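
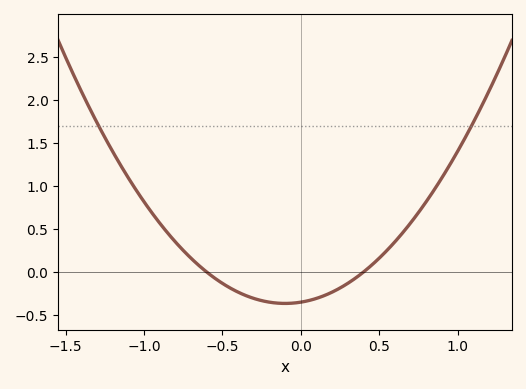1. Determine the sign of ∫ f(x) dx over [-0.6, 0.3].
negative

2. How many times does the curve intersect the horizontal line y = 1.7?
2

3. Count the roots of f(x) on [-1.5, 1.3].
2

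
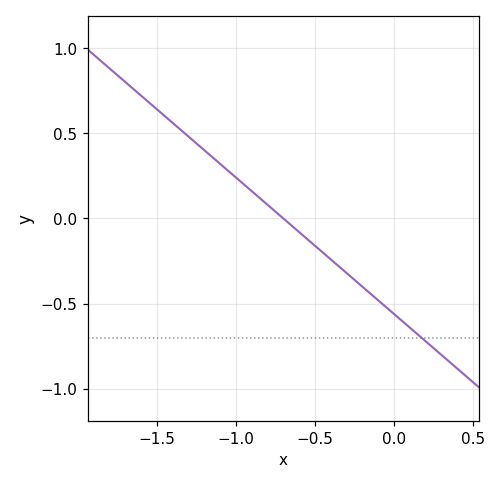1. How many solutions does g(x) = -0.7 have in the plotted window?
1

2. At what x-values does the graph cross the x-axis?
-0.7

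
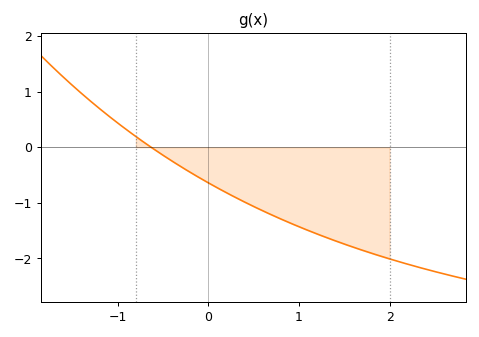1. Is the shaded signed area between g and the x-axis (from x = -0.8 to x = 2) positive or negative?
negative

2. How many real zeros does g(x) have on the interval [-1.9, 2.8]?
1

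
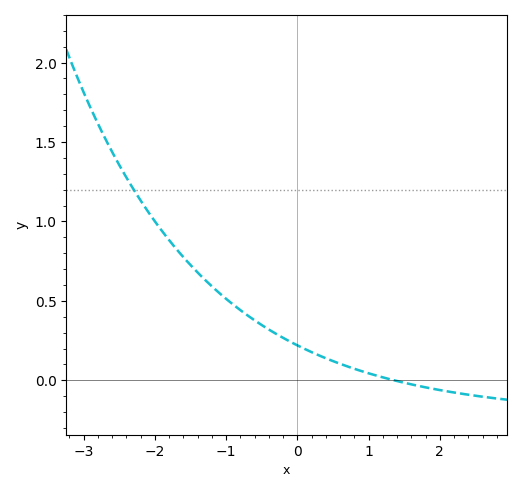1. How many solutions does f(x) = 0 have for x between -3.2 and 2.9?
1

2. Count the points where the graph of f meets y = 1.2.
1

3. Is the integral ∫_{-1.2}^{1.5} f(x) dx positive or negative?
positive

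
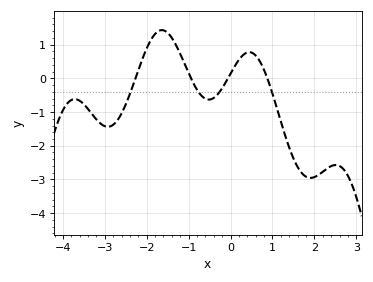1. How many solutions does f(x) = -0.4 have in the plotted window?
4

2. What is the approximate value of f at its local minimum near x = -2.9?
-1.44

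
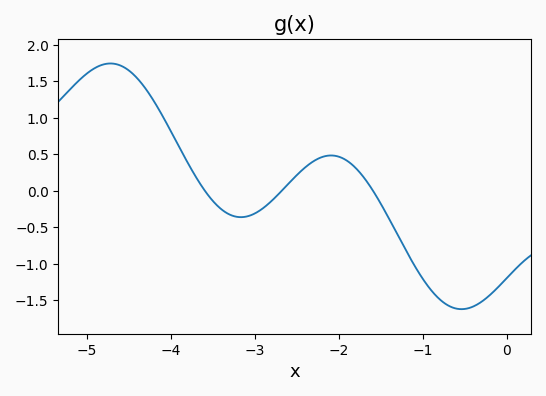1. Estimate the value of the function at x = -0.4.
-1.59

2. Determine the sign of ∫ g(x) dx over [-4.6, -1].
positive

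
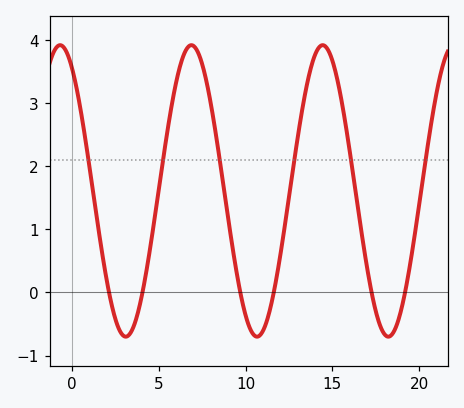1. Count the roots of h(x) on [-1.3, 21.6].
6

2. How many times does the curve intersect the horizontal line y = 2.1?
6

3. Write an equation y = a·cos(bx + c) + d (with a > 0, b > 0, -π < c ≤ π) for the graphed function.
y = 2.31cos(0.83x + 0.582) + 1.61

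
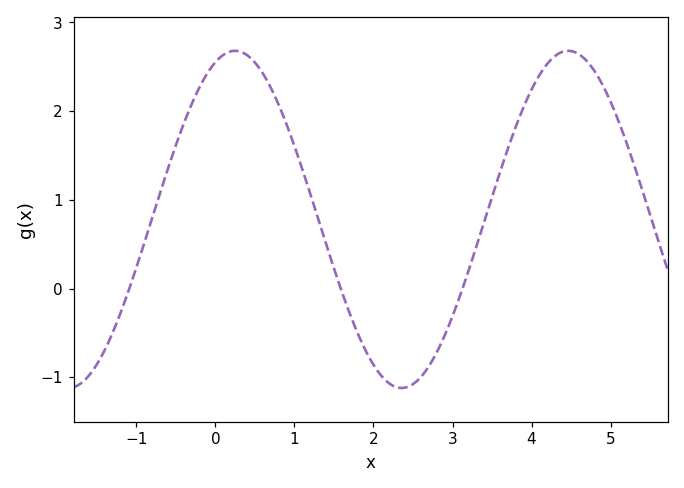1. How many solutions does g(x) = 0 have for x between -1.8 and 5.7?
3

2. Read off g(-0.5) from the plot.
1.6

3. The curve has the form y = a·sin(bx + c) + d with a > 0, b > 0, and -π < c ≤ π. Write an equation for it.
y = 1.9sin(1.5x + 1.2) + 0.78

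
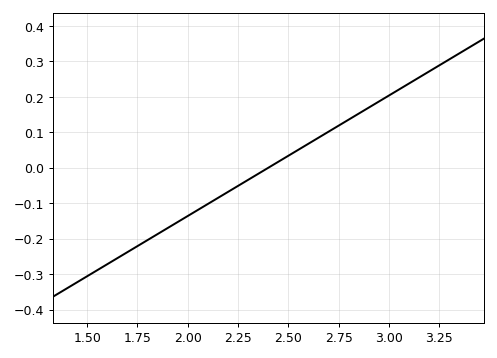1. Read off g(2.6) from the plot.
0.07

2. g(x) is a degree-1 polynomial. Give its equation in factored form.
y = 0.34(x - 2.4)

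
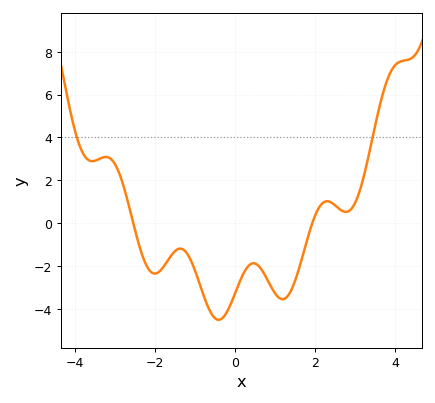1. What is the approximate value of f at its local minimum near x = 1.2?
-3.53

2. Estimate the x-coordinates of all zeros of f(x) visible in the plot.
-2.54, 1.93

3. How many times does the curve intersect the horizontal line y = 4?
2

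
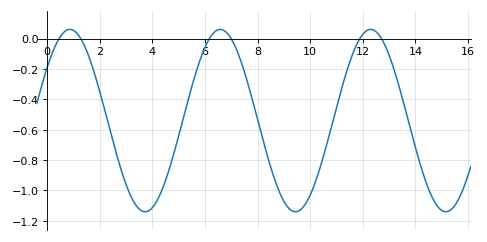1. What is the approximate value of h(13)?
-0.11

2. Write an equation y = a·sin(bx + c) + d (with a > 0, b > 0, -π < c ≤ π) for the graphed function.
y = 0.6sin(1.1x + 0.61) - 0.54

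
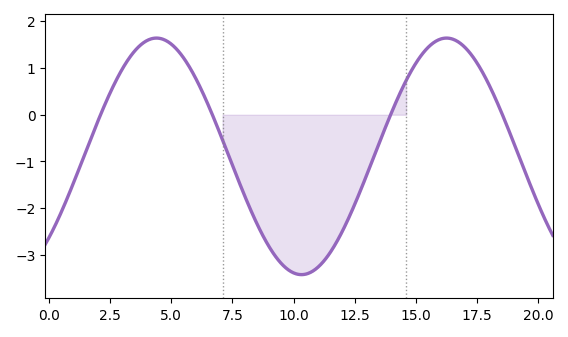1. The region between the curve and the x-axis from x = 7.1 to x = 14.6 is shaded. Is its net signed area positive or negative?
negative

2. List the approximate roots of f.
2, 6.5, 14, 18.5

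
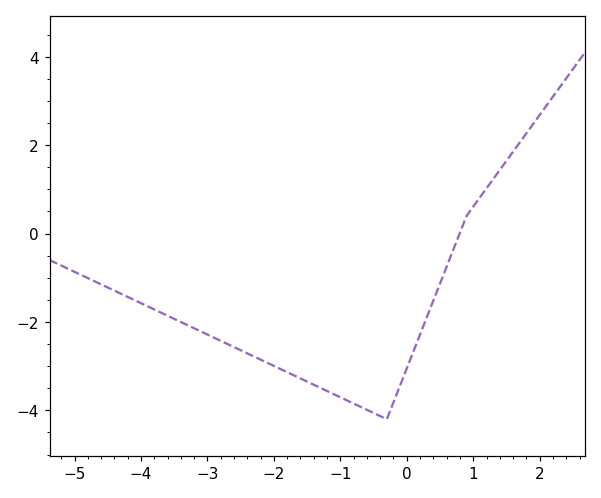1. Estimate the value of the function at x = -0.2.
-3.8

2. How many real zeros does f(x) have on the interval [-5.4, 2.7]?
1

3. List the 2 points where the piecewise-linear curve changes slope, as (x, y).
(-0.3, -4.2); (0.9, 0.4)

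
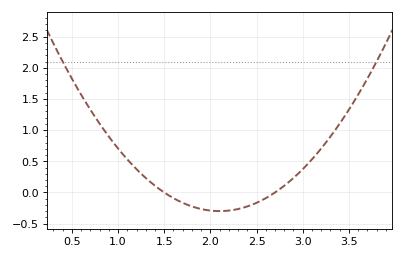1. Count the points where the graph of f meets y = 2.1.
2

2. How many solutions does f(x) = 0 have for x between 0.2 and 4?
2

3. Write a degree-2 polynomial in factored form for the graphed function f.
y = 0.83(x - 1.5)(x - 2.7)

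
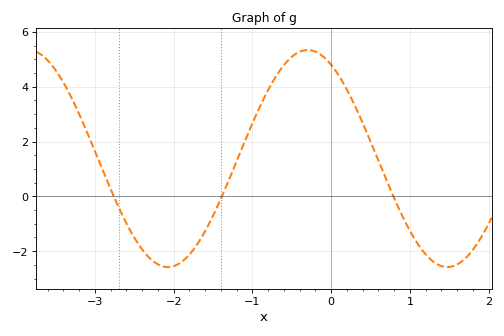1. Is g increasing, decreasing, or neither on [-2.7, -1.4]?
neither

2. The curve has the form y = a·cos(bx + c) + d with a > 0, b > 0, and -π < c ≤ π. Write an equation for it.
y = 3.96cos(1.77x + 0.53) + 1.38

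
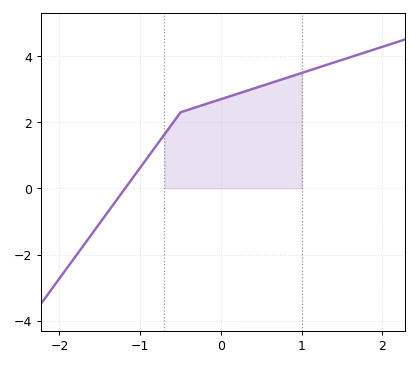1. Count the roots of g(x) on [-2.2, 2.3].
1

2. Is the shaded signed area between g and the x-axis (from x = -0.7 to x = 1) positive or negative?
positive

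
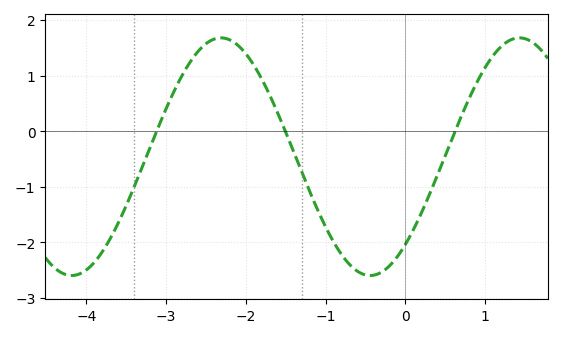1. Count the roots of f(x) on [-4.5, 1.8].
3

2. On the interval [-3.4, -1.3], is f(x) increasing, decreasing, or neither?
neither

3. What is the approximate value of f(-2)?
1.39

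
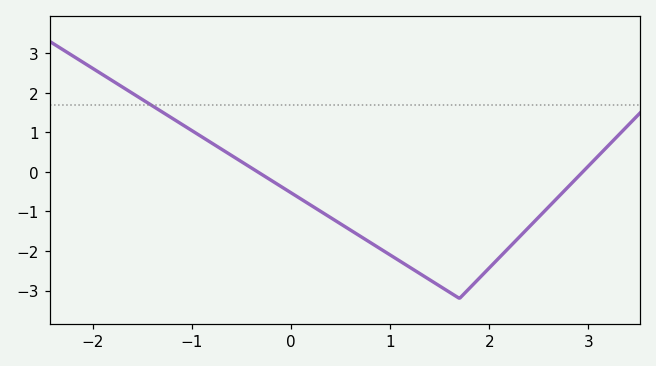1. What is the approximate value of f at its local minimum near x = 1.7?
-3.2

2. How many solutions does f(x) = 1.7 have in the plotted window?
1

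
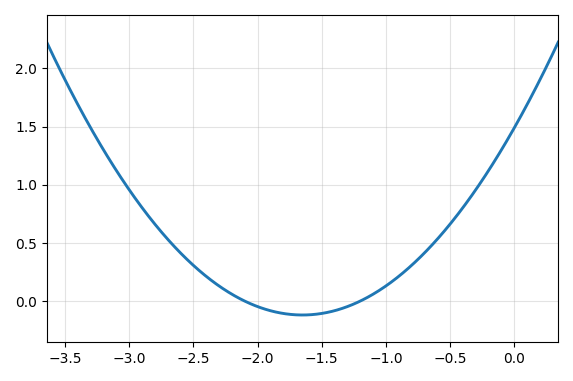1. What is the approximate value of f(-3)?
0.95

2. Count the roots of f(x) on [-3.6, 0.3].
2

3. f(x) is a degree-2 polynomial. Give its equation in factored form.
y = 0.59(x + 2.1)(x + 1.2)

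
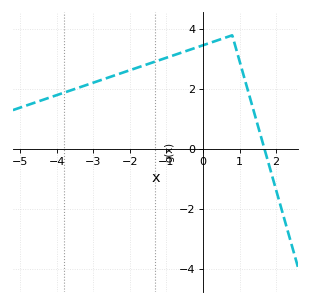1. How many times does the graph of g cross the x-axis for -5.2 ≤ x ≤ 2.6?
1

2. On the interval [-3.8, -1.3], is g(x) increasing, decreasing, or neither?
increasing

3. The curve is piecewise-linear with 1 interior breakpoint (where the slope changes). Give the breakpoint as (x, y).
(0.8, 3.8)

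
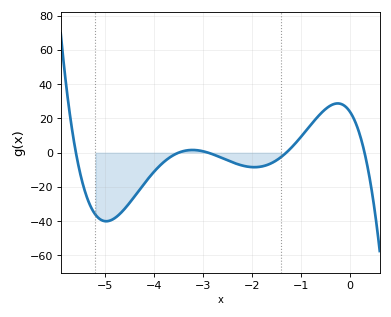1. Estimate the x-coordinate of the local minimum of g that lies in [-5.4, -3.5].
-4.98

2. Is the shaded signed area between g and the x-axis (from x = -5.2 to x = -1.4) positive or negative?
negative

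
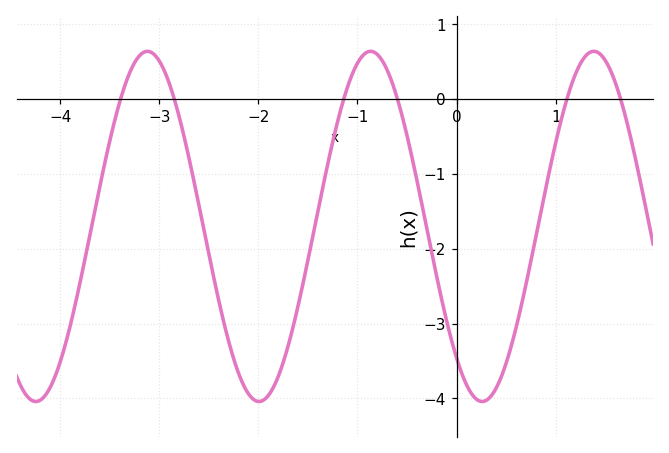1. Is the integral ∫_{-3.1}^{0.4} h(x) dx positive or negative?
negative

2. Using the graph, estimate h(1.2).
0.3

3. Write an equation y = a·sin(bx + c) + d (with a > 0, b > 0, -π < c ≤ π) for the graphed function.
y = 2.34sin(2.8x - 2.3) - 1.7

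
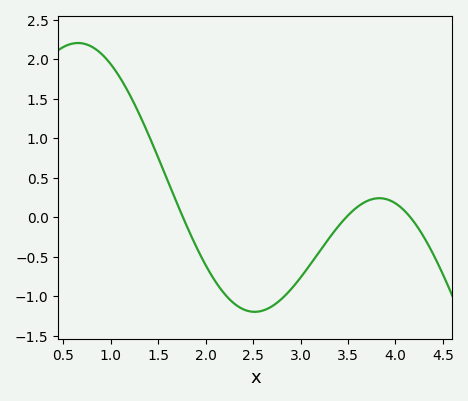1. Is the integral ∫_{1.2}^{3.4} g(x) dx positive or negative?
negative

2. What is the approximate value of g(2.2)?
-0.95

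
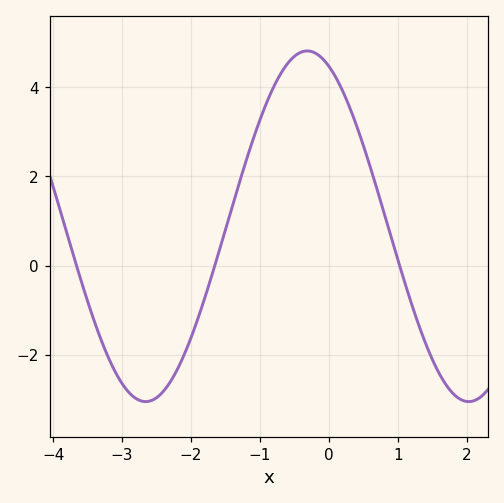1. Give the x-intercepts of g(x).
-3.7, -1.7, 1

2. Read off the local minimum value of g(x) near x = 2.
-3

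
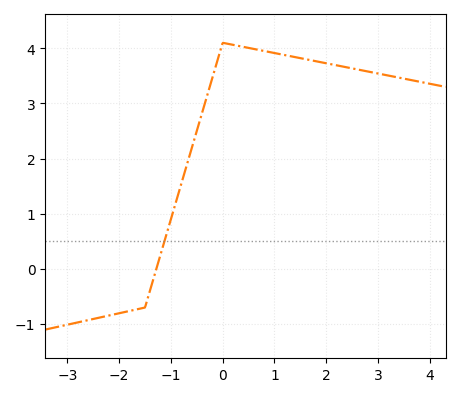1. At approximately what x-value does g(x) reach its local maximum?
0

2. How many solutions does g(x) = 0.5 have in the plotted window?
1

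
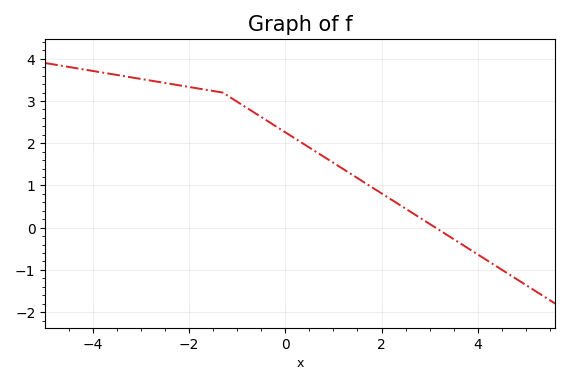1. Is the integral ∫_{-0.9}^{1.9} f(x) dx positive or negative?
positive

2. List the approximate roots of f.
3.2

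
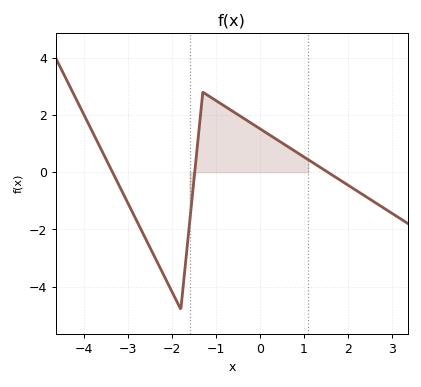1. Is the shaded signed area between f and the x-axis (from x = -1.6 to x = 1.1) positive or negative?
positive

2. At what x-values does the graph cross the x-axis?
-3.35, -1.48, 1.55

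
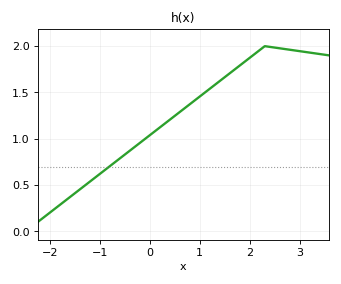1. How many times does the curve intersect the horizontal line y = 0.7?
1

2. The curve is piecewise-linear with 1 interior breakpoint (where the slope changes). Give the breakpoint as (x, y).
(2.3, 2)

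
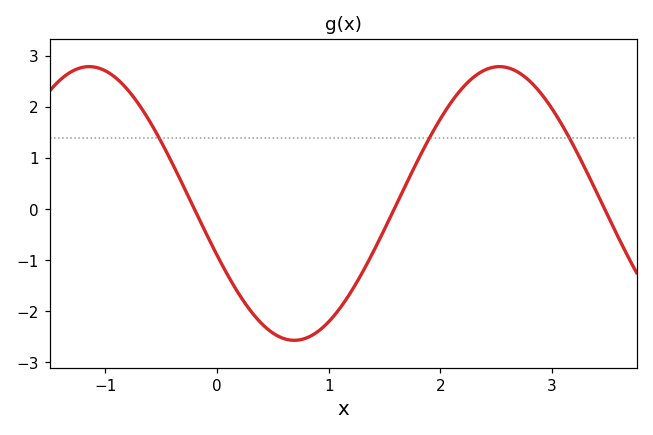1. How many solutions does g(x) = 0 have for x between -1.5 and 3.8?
3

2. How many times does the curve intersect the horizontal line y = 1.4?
3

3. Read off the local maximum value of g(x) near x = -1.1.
2.8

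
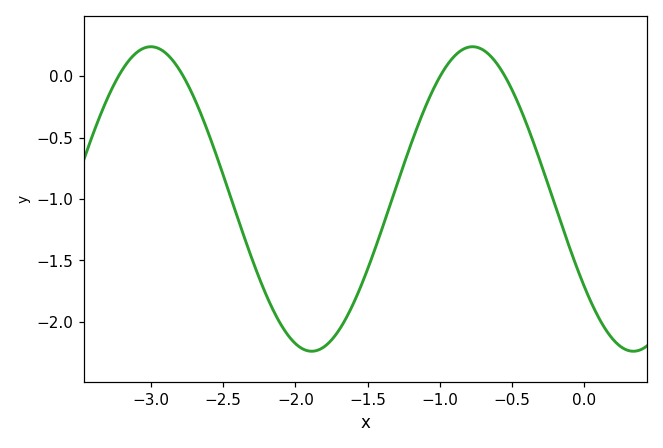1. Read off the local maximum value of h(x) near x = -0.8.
0.24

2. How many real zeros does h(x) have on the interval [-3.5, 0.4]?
4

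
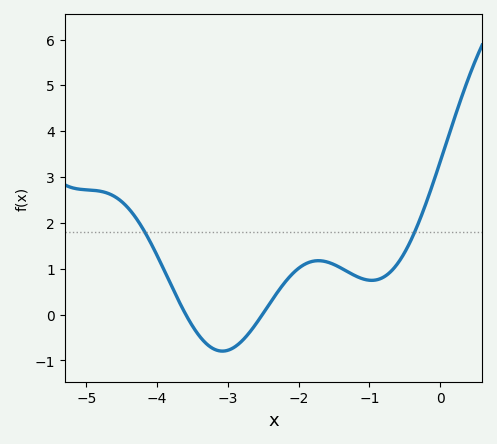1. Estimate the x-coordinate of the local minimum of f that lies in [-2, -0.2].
-1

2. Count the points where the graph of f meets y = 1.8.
2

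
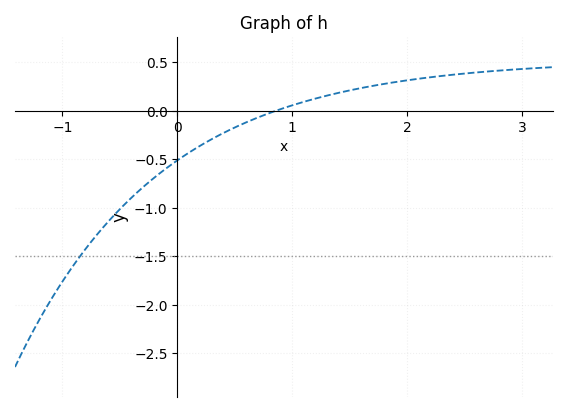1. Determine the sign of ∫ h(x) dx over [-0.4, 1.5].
negative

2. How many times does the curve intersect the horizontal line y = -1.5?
1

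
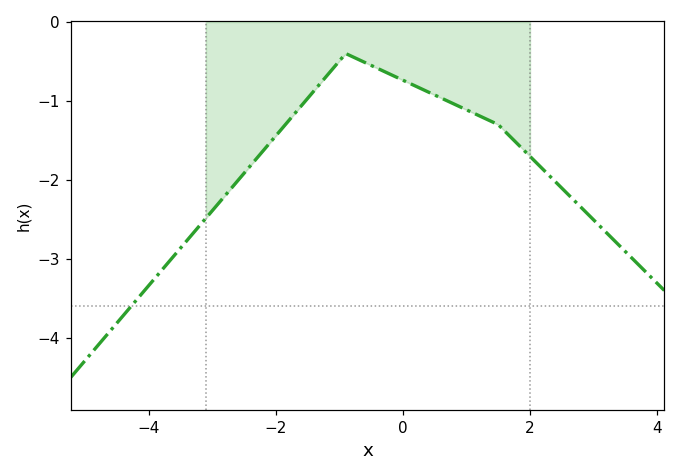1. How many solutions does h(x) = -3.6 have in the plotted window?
1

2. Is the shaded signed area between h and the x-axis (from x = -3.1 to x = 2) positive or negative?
negative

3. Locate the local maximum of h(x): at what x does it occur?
-0.897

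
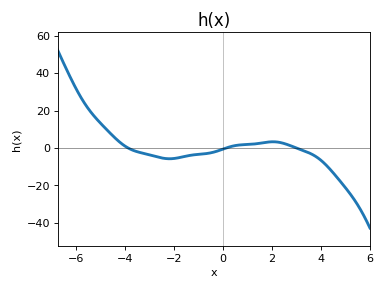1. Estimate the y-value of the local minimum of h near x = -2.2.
-6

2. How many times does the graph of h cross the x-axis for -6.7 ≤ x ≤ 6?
3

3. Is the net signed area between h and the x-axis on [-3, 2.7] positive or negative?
negative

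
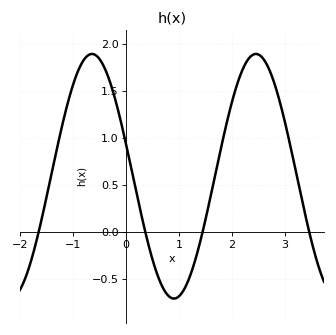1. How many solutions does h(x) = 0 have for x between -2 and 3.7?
4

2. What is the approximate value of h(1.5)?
0.15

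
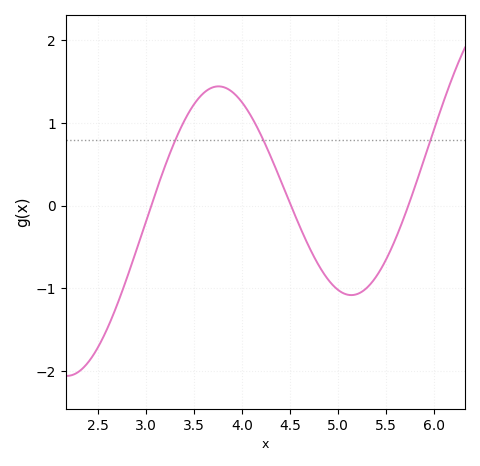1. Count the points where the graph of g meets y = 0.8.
3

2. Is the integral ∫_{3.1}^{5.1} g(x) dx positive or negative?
positive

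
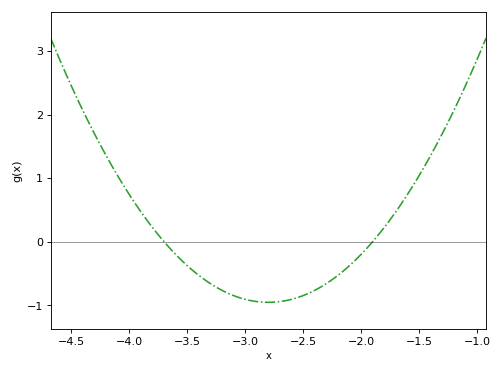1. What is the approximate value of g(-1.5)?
1.04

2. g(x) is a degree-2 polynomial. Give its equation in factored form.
y = 1.18(x + 3.7)(x + 1.9)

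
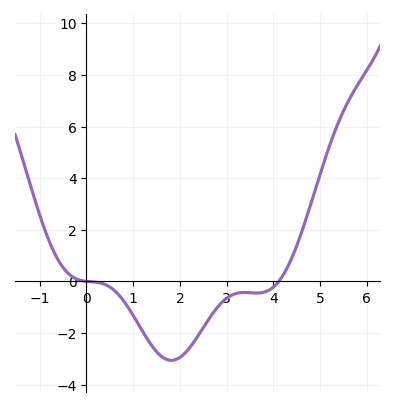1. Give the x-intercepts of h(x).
0, 4.12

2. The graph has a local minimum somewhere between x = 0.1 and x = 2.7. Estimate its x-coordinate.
1.82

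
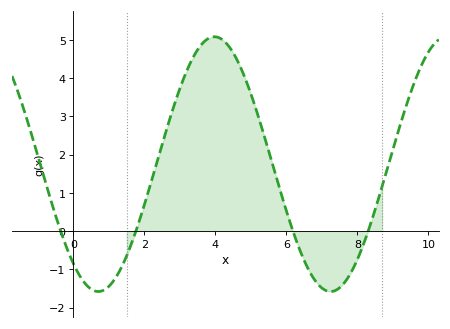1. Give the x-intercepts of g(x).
-0.36, 1.76, 6.18, 8.3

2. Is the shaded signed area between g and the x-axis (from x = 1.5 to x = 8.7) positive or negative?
positive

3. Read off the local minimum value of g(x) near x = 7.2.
-1.58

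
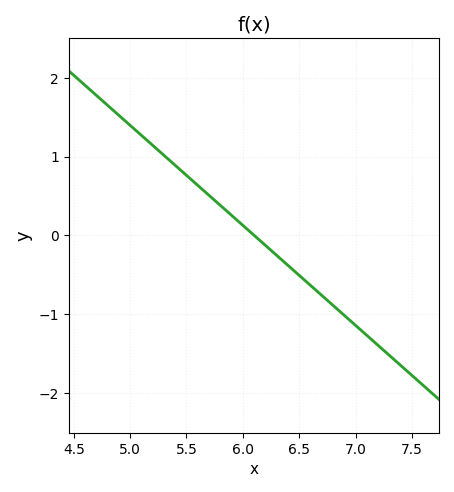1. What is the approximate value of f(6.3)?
-0.254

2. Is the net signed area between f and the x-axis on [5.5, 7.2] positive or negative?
negative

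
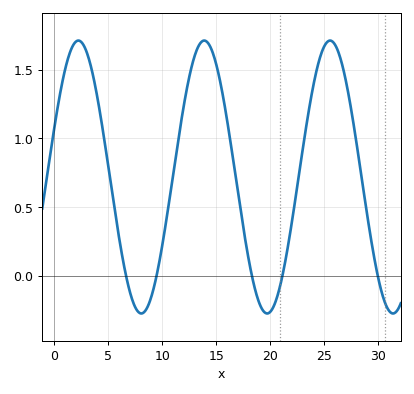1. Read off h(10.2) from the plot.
0.313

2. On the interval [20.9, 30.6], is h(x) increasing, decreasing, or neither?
neither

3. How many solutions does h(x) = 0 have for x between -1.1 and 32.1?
5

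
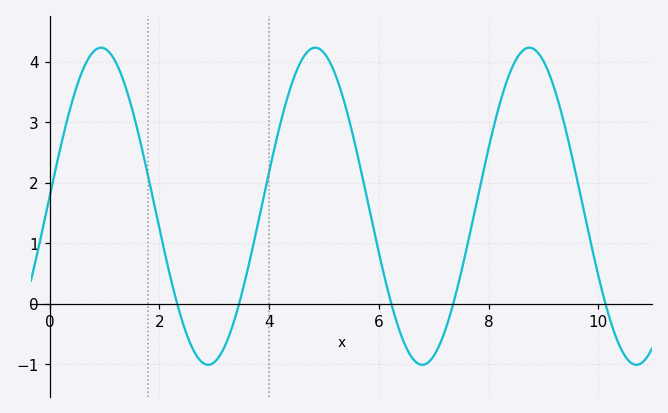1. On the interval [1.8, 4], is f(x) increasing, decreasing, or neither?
neither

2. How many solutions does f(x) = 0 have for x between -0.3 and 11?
5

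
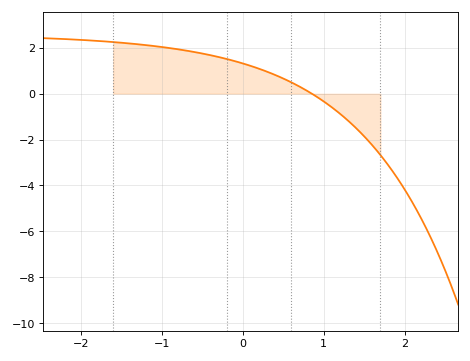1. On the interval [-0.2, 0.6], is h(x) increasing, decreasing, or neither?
decreasing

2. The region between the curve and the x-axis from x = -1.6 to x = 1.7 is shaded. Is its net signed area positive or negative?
positive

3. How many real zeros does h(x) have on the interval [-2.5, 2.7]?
1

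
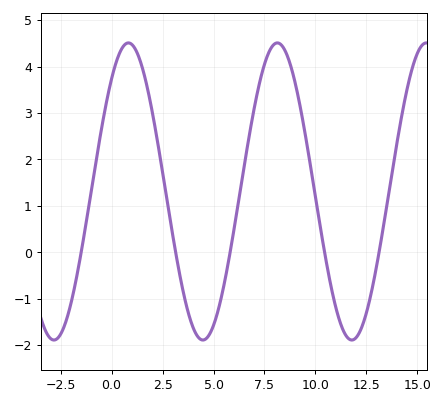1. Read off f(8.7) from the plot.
4.13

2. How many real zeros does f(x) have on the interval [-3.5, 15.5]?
5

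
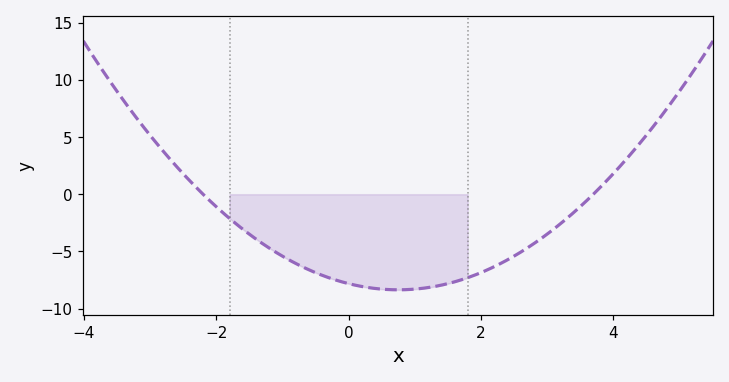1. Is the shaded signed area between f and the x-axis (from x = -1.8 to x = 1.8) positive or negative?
negative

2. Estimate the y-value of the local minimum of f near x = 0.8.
-8.35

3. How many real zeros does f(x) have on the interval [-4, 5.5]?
2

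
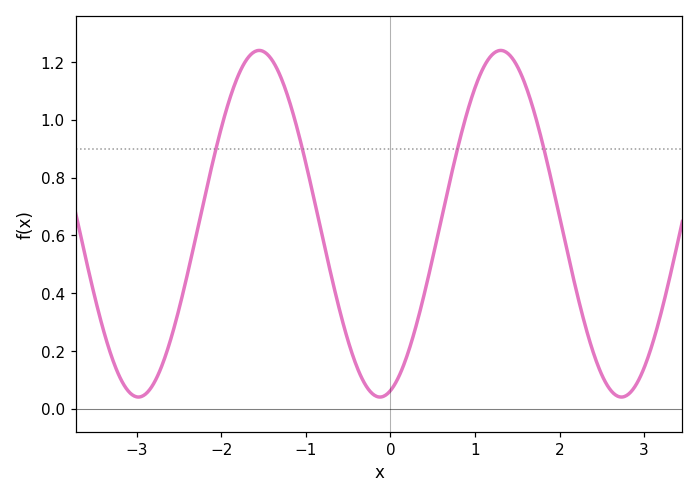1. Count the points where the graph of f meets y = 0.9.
4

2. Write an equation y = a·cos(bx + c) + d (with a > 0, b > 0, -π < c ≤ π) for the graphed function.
y = 0.6cos(2.2x - 2.9) + 0.64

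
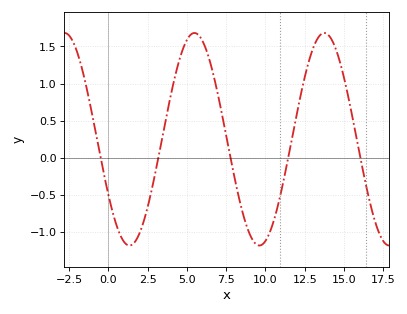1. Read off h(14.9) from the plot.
1.15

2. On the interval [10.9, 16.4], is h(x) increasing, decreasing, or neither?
neither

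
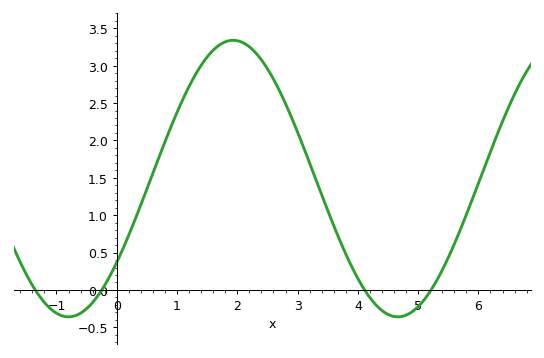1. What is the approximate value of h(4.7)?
-0.358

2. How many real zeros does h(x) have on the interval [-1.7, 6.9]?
4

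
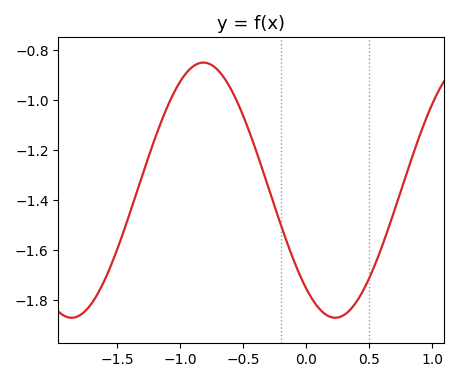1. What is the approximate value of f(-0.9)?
-0.86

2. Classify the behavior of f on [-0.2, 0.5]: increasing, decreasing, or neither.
neither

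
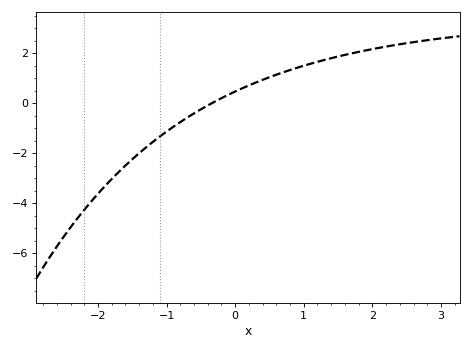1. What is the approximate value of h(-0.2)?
0.203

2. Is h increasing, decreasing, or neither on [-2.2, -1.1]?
increasing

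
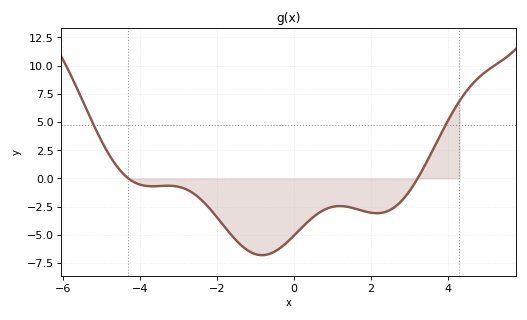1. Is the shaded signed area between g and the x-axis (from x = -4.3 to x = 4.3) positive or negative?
negative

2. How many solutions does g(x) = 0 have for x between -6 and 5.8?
2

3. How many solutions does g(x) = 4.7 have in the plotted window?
2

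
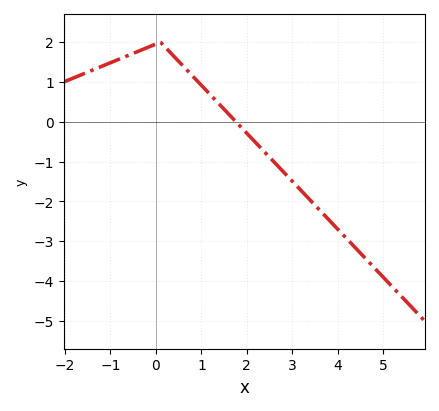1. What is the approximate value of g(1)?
0.9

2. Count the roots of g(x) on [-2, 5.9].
1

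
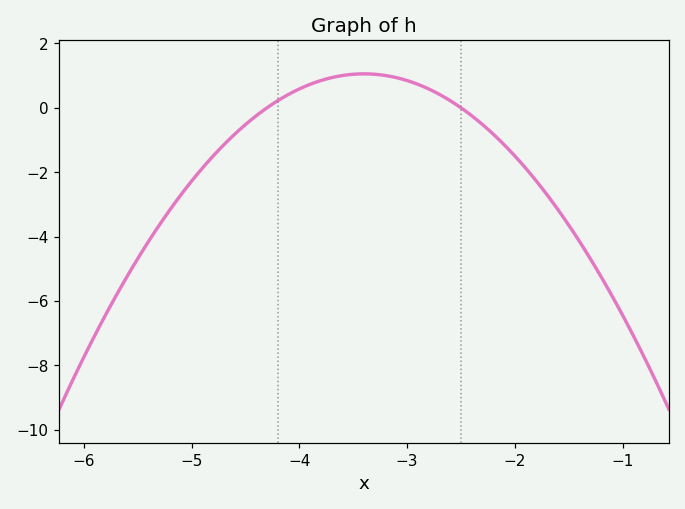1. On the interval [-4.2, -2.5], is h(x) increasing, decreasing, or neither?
neither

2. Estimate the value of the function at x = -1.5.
-3.64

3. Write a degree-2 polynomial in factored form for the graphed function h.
y = -1.3(x + 4.3)(x + 2.5)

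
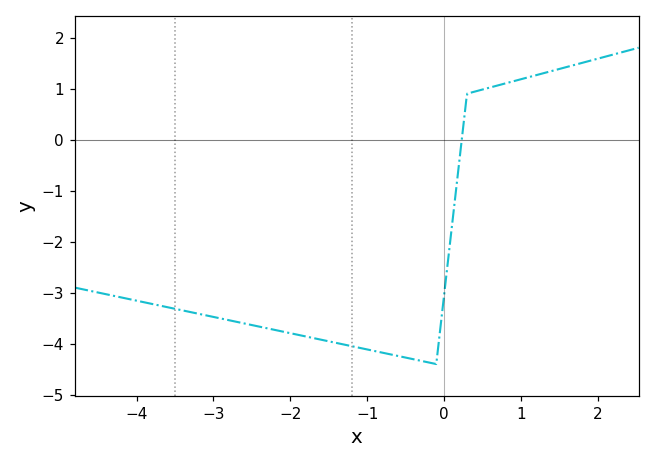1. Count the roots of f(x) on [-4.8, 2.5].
1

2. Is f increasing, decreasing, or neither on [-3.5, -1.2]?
decreasing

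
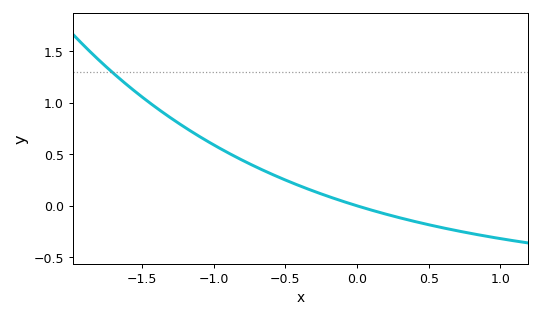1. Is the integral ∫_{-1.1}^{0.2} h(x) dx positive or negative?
positive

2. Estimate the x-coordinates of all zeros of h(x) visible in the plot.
0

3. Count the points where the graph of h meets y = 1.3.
1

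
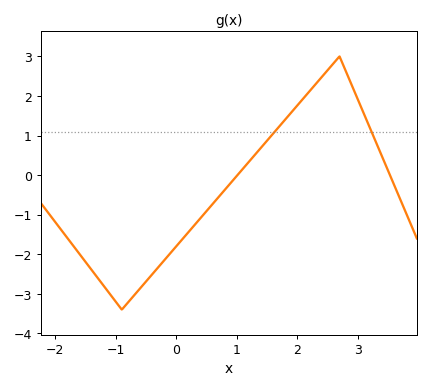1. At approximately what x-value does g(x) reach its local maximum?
2.7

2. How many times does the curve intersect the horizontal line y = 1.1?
2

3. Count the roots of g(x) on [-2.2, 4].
2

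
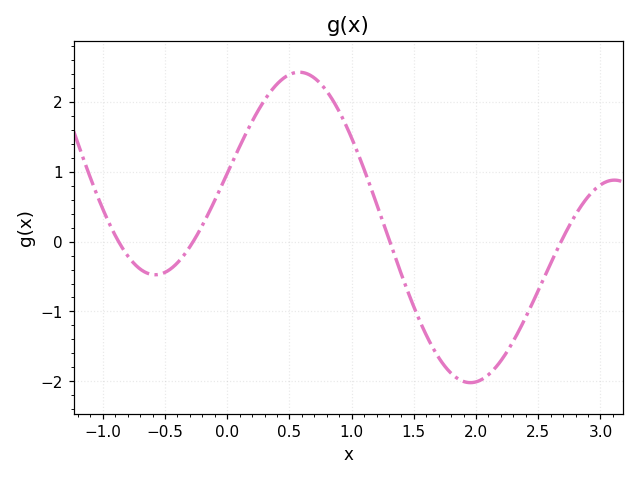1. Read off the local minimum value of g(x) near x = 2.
-2.02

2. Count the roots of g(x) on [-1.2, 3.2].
4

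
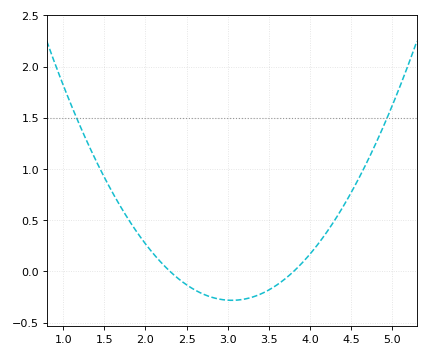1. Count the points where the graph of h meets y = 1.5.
2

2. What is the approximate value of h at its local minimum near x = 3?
-0.281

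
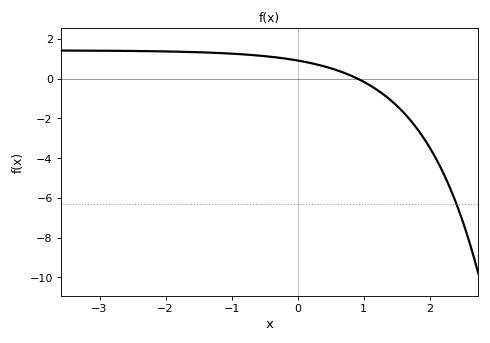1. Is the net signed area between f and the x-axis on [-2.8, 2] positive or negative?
positive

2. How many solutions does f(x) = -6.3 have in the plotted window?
1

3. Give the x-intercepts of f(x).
0.9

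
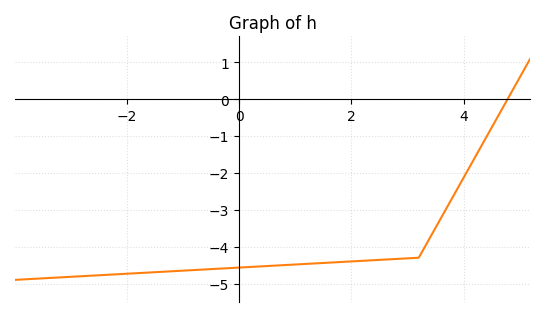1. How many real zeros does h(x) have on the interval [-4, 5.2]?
1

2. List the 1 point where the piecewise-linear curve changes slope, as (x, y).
(3.2, -4.3)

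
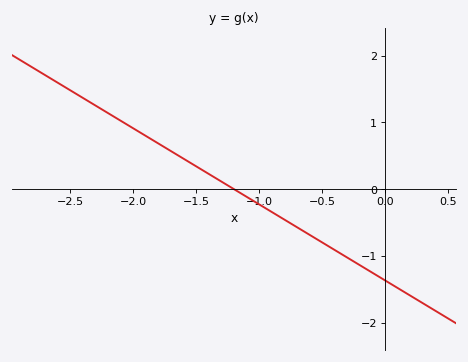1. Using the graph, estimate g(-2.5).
1.48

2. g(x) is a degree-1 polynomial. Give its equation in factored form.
y = -1.14(x + 1.2)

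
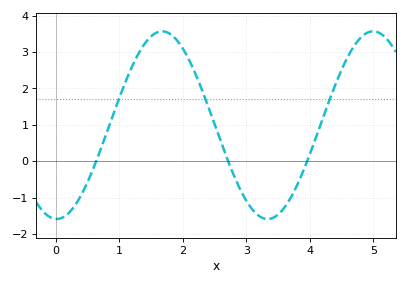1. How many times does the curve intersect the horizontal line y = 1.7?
3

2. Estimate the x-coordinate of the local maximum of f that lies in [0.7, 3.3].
1.7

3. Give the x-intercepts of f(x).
0.6, 2.7, 4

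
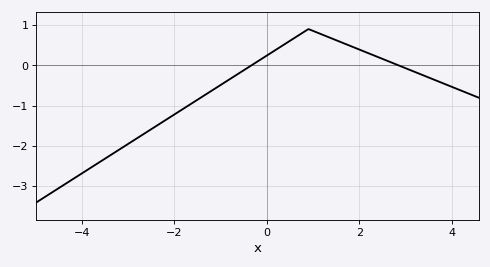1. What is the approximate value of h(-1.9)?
-1.15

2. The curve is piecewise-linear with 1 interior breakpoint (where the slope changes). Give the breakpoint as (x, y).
(0.9, 0.9)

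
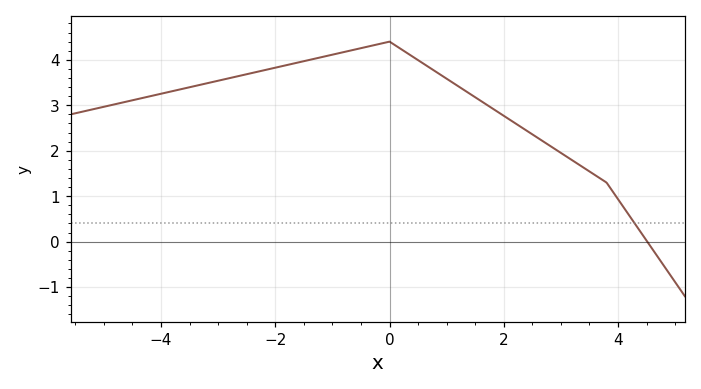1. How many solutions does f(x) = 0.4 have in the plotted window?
1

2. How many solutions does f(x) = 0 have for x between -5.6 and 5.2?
1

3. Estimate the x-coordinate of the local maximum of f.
-0.001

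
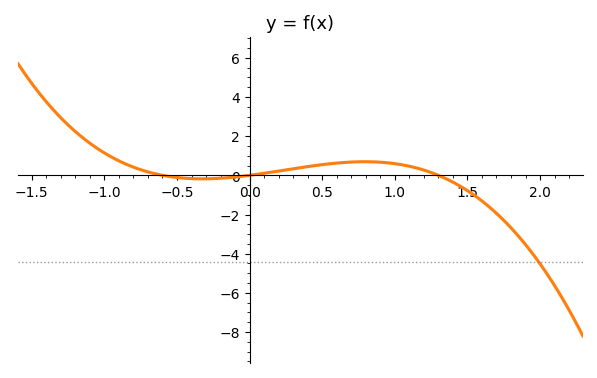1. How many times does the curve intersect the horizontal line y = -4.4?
1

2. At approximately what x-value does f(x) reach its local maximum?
0.793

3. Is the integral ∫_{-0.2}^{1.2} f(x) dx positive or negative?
positive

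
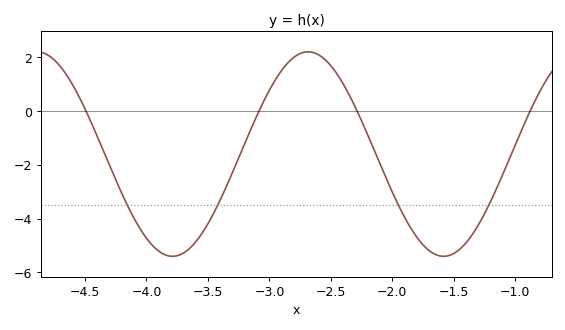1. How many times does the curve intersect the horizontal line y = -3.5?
4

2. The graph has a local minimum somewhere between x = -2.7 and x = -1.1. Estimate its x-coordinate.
-1.6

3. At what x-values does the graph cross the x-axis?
-4.5, -3.1, -2.3, -0.9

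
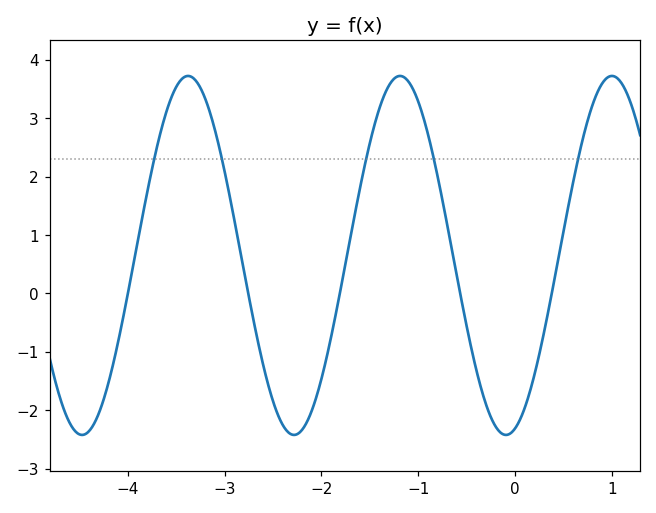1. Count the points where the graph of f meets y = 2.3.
5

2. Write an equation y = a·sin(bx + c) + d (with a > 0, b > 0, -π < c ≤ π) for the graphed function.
y = 3.07sin(2.87x - 1.3) + 0.65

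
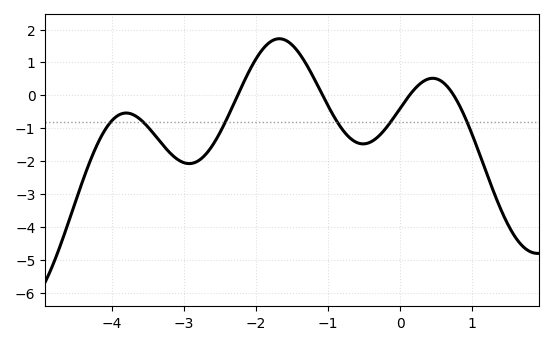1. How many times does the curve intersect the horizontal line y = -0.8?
6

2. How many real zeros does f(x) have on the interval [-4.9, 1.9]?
4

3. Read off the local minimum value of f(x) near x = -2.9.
-2.1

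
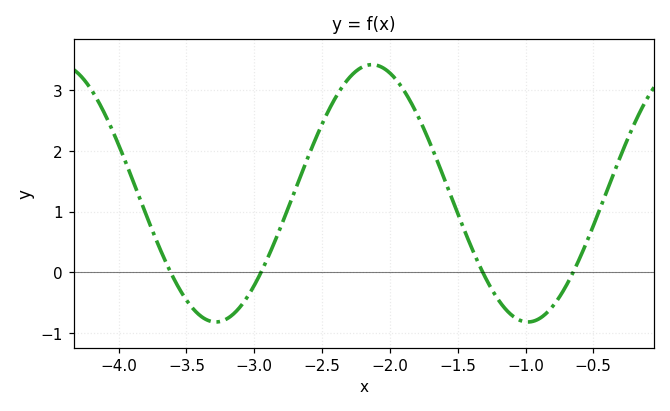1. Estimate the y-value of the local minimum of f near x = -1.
-0.82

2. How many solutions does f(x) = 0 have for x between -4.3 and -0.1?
4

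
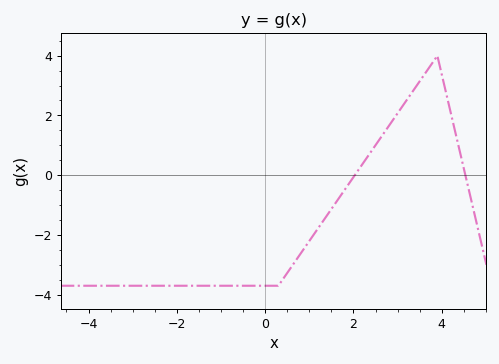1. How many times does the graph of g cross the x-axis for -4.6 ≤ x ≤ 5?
2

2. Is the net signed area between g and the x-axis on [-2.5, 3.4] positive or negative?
negative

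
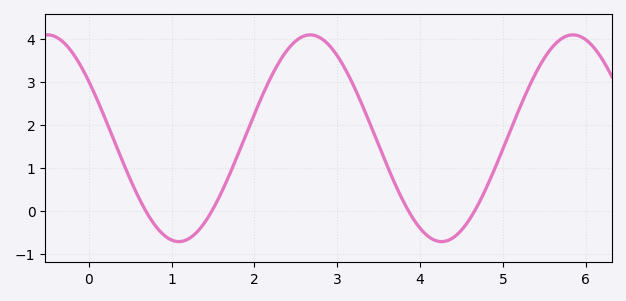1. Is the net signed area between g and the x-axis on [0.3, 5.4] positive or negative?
positive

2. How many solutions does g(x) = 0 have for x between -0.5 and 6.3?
4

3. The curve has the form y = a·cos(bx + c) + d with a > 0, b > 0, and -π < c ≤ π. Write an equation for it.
y = 2.41cos(1.98x + 0.99) + 1.69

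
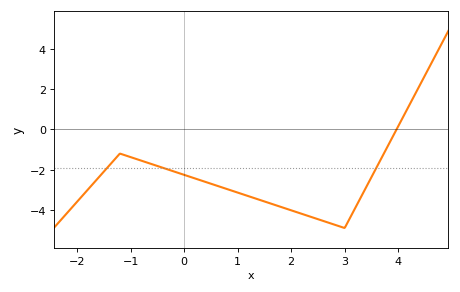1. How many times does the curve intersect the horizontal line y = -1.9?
3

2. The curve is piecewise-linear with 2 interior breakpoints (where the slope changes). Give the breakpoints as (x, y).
(-1.2, -1.2); (3, -4.9)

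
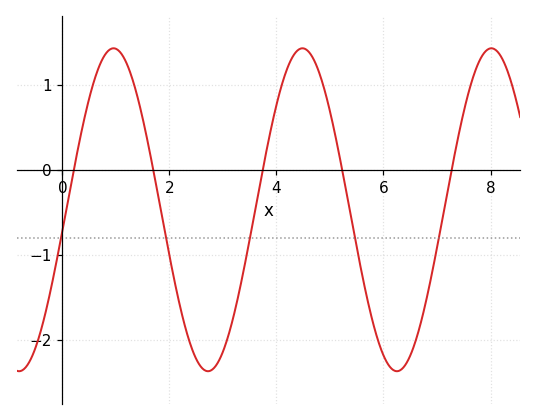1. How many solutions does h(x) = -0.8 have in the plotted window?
5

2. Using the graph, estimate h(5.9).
-2.01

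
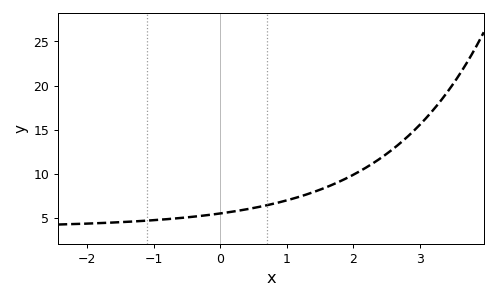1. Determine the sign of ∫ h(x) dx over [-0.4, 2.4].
positive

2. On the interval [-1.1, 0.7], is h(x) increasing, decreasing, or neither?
increasing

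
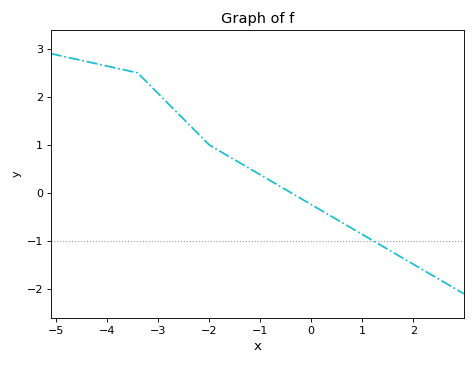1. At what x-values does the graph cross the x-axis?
-0.4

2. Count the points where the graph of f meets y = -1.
1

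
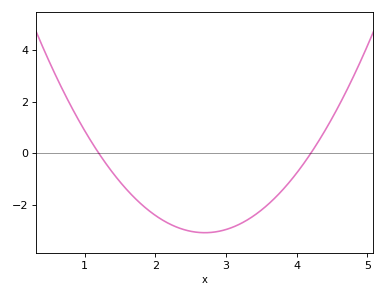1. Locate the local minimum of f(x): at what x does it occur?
2.7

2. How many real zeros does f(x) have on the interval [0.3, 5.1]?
2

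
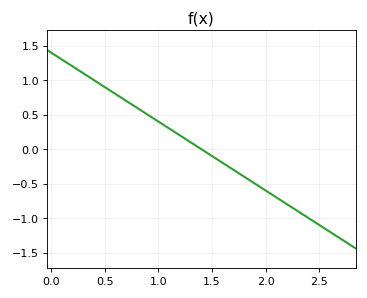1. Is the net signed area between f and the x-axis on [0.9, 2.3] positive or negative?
negative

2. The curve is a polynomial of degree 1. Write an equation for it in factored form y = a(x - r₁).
y = -1(x - 1.4)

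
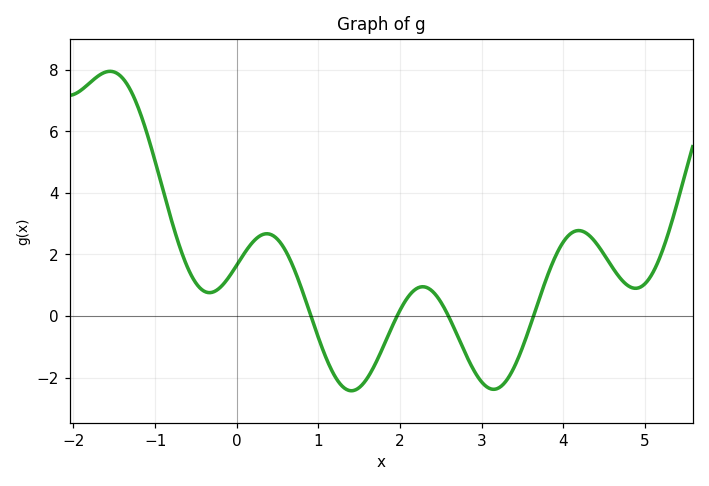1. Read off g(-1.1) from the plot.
5.94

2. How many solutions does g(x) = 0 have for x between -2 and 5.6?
4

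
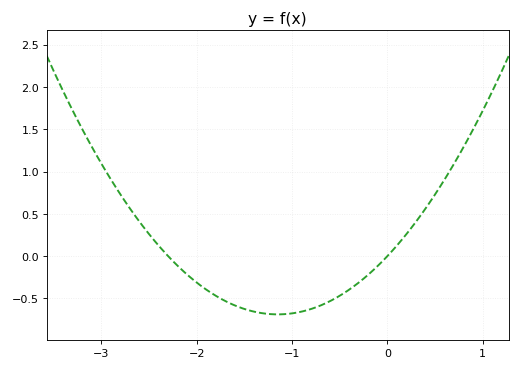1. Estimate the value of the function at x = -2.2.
-0.1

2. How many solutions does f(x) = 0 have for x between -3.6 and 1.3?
2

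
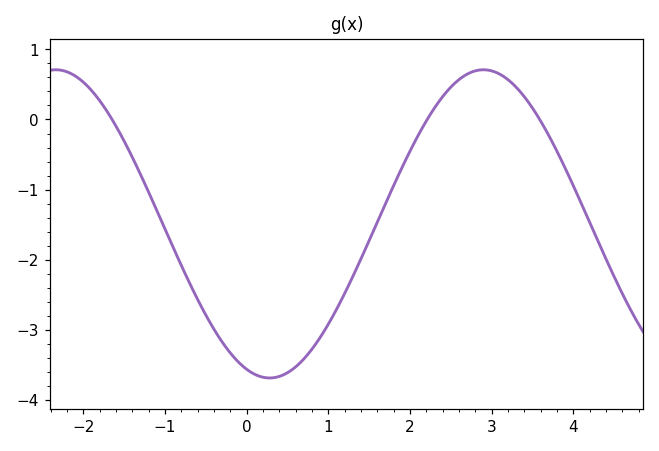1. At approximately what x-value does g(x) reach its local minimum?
0.3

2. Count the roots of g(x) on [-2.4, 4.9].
3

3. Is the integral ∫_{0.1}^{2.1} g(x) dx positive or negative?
negative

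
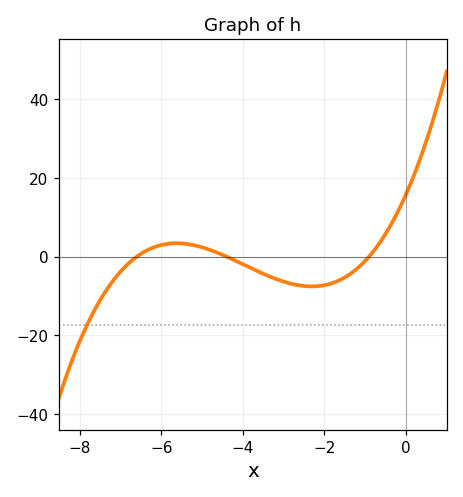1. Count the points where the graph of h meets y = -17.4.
1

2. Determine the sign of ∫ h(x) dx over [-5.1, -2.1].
negative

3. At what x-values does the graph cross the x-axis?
-6.6, -4.4, -0.9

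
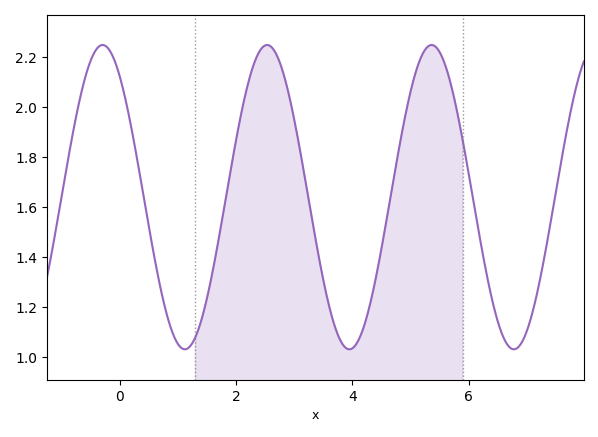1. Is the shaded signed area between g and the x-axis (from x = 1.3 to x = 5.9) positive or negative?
positive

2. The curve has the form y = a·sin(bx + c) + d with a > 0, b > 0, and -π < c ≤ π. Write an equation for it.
y = 0.61sin(2.22x + 2.23) + 1.64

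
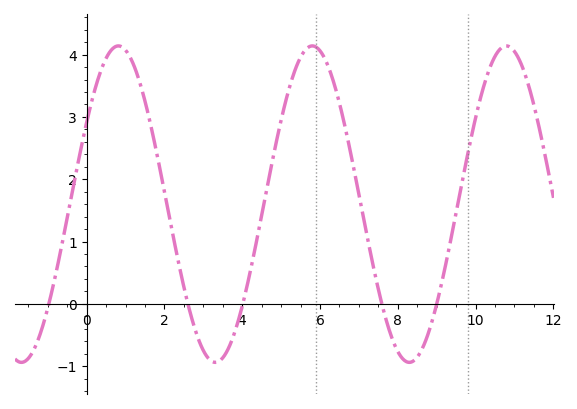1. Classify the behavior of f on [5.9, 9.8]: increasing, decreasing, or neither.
neither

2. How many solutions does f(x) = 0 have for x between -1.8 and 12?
5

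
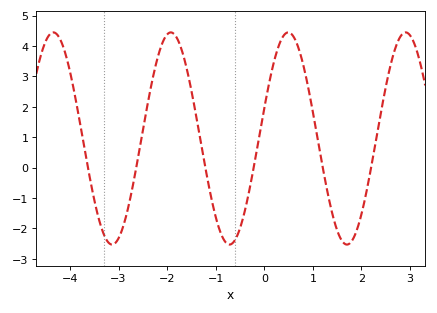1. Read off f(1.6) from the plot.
-2.41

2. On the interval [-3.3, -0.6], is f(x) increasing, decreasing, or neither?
neither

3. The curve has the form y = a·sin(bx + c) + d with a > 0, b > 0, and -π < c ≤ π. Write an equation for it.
y = 3.49sin(2.6x + 0.29) + 0.96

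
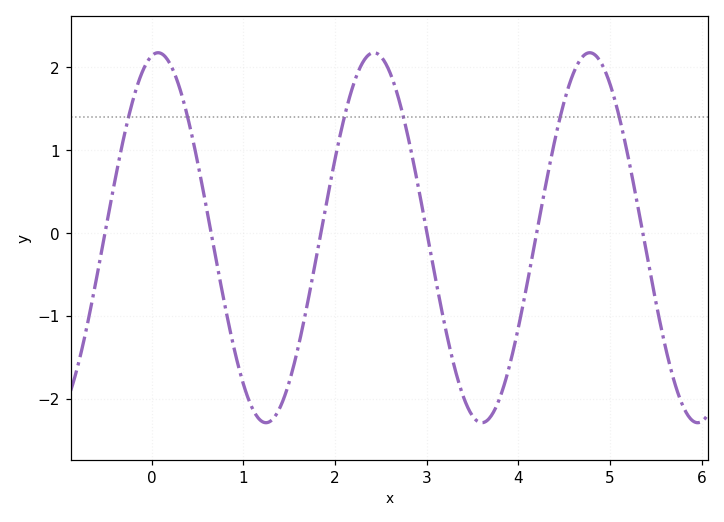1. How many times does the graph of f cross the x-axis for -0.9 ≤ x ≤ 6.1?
6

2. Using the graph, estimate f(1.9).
0.3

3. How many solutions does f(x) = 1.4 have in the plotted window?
6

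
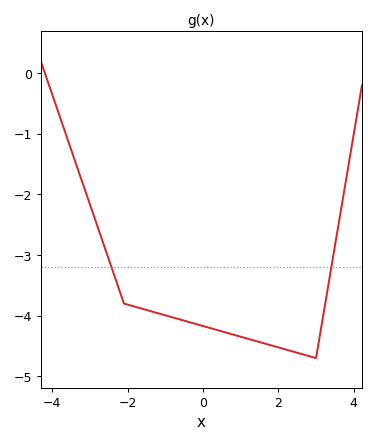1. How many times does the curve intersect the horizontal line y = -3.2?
2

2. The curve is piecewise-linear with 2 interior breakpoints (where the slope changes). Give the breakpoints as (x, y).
(-2.1, -3.8); (3, -4.7)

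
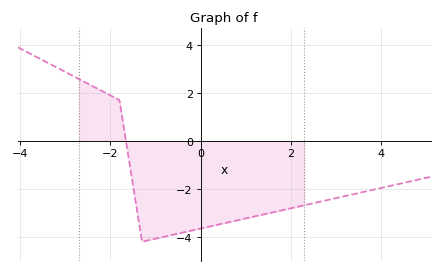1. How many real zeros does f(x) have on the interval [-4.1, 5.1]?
1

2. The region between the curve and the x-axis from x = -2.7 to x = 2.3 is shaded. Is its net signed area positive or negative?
negative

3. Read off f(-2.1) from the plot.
2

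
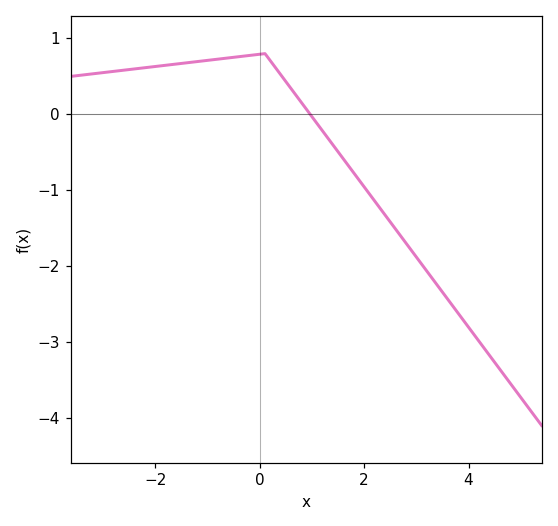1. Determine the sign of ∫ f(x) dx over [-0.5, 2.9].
negative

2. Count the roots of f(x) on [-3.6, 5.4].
1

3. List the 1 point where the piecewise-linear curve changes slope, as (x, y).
(0.1, 0.8)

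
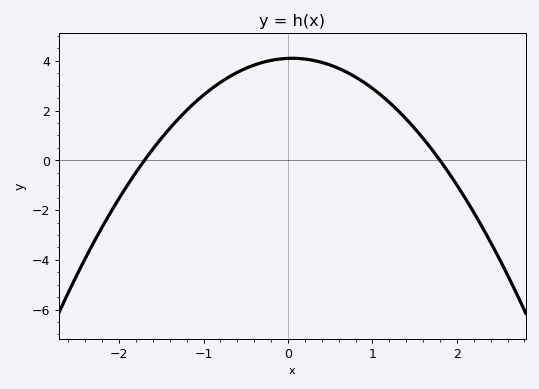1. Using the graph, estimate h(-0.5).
3.7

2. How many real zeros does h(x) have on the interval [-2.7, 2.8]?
2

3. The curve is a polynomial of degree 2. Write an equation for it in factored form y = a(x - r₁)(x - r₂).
y = -1.34(x + 1.7)(x - 1.8)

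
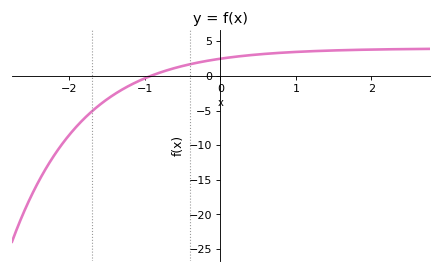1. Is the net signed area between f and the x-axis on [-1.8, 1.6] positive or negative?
positive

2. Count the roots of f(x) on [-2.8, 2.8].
1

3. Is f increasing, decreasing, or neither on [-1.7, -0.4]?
increasing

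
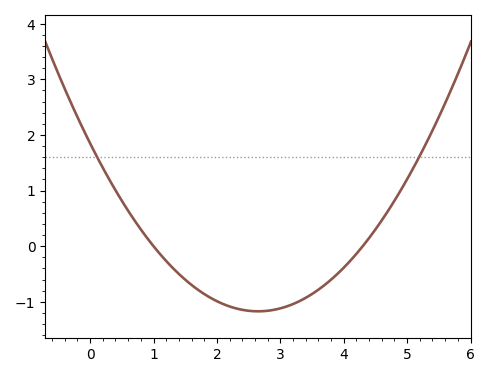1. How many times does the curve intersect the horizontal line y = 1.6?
2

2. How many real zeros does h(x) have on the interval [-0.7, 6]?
2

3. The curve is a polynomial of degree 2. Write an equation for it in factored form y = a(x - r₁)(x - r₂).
y = 0.43(x - 1)(x - 4.3)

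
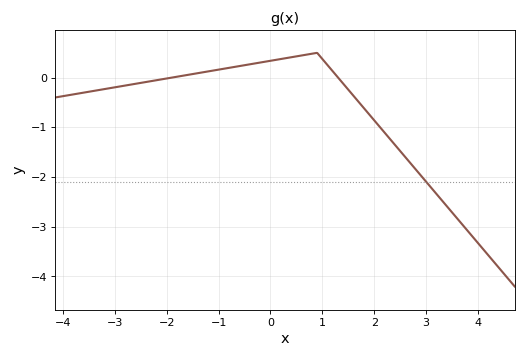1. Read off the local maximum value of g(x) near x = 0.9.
0.5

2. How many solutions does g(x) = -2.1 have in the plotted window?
1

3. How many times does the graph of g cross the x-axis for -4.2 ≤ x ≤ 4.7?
2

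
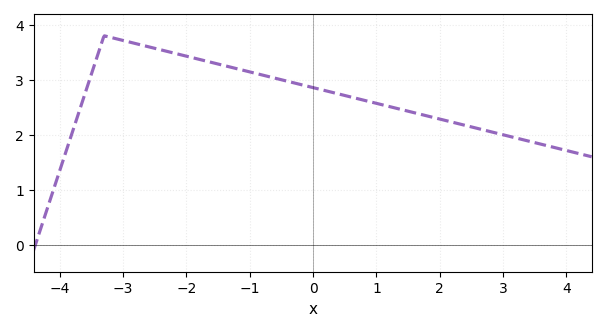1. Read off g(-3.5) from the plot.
3.1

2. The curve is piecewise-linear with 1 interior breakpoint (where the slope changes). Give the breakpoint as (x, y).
(-3.3, 3.8)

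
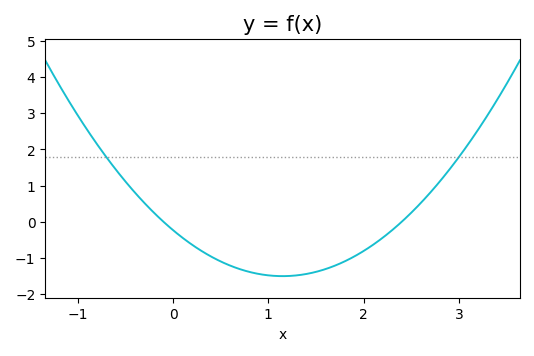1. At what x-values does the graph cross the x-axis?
-0.1, 2.4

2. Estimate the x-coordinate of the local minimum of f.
1.15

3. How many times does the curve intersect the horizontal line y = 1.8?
2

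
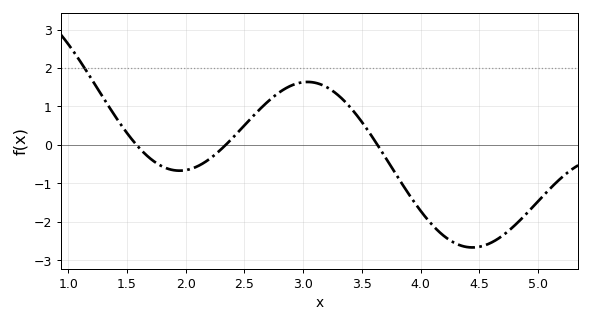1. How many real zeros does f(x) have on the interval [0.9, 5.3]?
3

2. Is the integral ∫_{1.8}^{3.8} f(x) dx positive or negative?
positive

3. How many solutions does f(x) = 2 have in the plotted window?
1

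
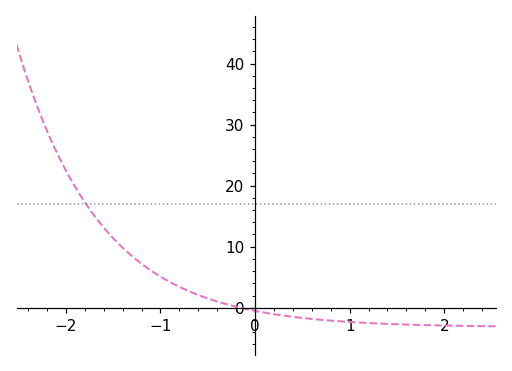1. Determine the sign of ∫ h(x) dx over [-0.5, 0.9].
negative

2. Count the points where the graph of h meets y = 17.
1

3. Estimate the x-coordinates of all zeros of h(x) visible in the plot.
-0.157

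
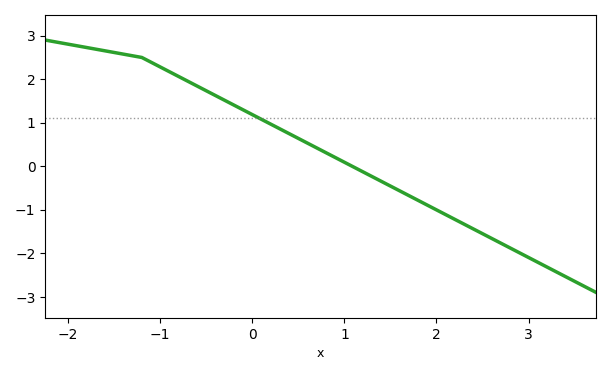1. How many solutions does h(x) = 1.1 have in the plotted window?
1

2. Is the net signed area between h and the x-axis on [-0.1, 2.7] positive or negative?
negative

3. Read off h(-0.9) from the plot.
2.2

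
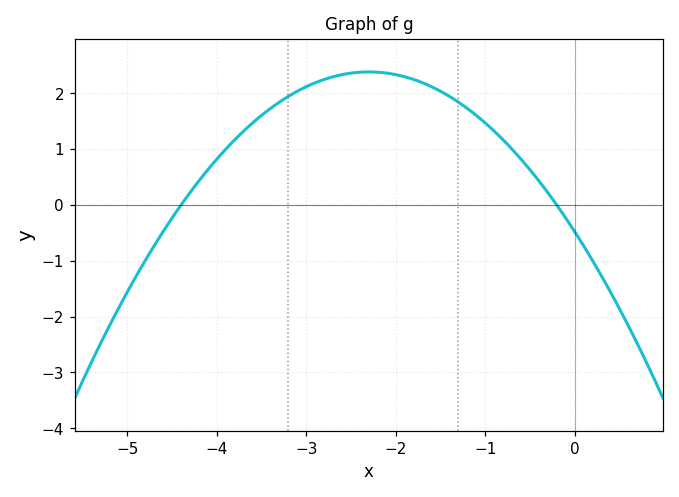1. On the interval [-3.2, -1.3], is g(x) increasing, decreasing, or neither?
neither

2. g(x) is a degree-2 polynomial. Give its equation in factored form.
y = -0.54(x + 4.4)(x + 0.2)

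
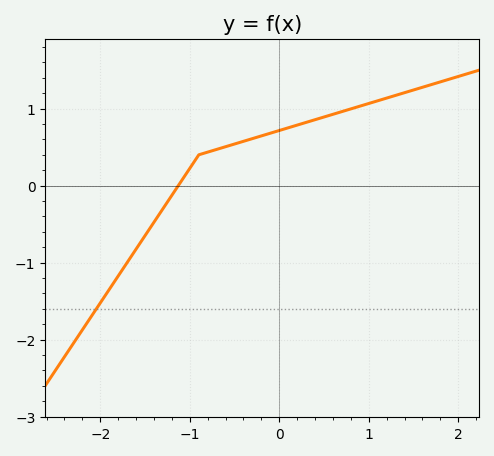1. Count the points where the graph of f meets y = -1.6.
1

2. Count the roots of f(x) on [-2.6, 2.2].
1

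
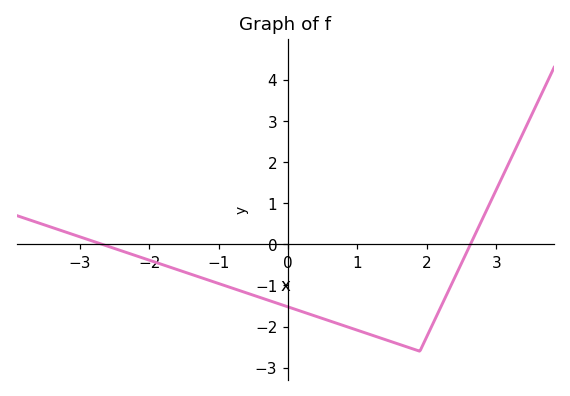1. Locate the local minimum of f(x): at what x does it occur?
1.9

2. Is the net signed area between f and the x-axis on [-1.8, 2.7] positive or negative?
negative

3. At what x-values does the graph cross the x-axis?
-2.68, 2.63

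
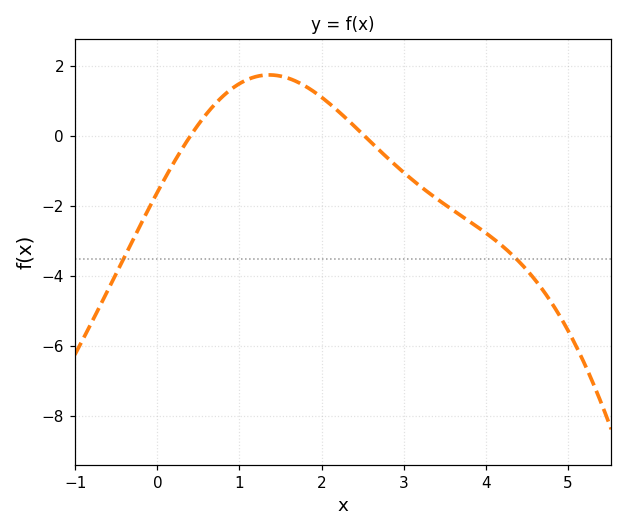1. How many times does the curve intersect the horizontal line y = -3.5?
2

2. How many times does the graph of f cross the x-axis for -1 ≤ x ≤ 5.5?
2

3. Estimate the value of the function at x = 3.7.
-2.27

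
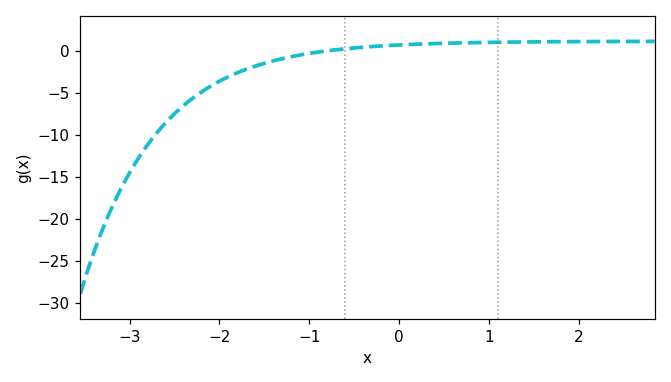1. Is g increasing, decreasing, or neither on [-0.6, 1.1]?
increasing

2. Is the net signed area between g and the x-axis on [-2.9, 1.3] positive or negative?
negative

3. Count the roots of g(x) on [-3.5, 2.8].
1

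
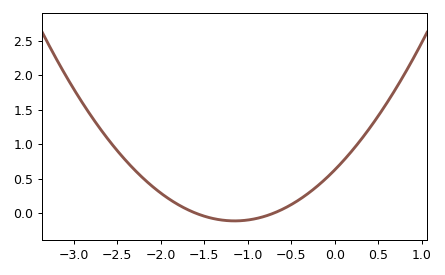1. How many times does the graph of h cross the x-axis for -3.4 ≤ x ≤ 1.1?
2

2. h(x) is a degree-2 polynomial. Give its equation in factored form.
y = 0.56(x + 1.6)(x + 0.7)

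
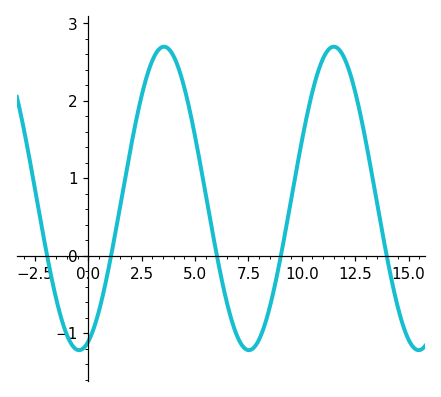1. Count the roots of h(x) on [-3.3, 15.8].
5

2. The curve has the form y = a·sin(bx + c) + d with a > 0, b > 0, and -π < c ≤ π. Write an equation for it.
y = 1.96sin(0.79x - 1.2) + 0.74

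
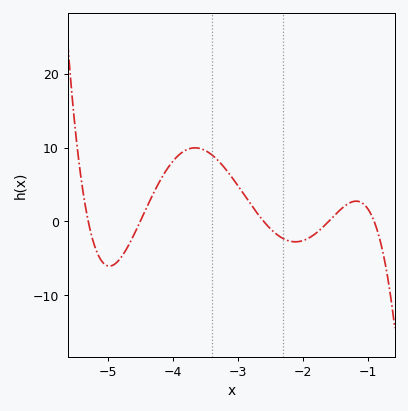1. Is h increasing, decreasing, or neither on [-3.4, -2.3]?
decreasing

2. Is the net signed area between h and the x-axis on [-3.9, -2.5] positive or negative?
positive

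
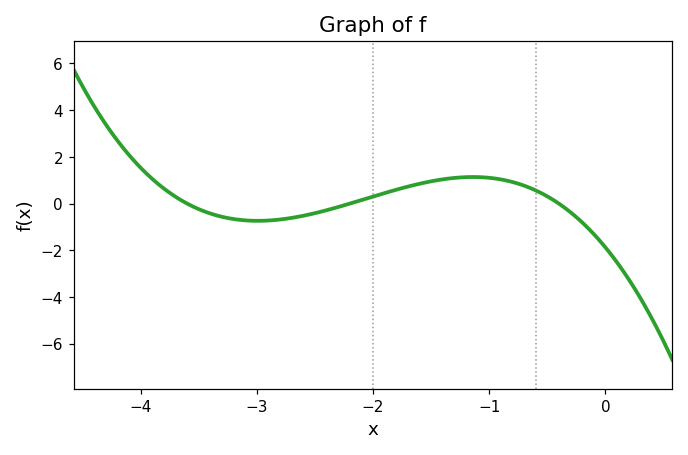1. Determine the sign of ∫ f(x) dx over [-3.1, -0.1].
positive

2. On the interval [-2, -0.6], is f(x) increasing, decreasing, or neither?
neither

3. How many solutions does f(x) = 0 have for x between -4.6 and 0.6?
3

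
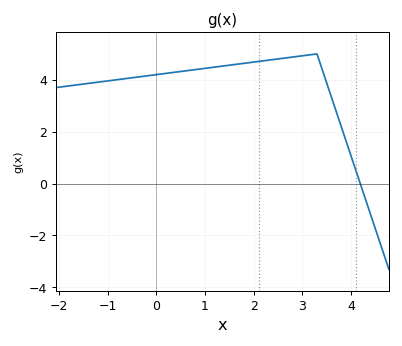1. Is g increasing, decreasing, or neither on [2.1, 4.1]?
neither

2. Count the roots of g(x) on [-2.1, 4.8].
1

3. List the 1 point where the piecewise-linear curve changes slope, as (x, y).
(3.3, 5)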